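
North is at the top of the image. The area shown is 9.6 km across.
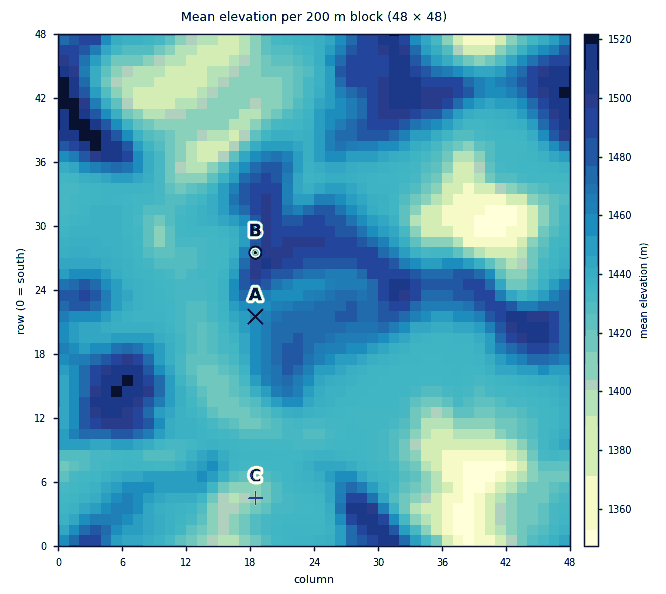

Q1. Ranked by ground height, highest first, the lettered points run B A C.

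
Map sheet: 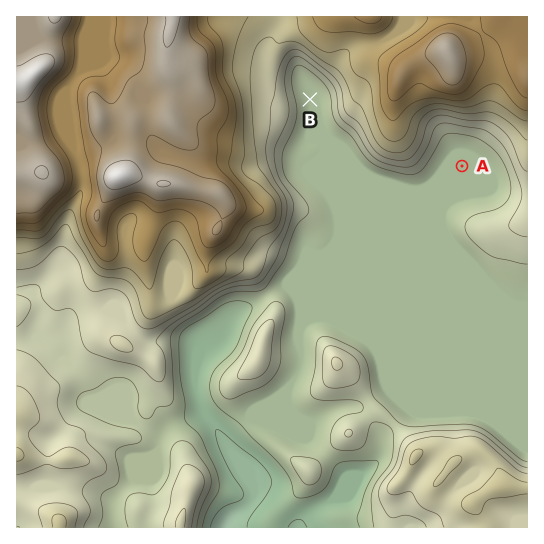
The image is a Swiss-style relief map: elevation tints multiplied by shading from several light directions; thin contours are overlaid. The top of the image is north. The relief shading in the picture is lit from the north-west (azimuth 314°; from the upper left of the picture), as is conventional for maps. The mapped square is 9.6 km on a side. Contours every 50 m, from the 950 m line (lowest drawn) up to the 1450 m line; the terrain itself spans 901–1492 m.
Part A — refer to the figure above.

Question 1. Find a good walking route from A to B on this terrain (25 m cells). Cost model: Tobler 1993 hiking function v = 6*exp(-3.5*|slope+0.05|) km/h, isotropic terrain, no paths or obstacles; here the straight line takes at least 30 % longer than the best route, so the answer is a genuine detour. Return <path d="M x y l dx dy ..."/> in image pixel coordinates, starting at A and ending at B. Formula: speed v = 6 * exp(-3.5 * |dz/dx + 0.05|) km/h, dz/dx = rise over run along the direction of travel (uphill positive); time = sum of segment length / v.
<path d="M462 166l-11 0-29 15-21 0-32-16-40-40-7-14-12-12"/>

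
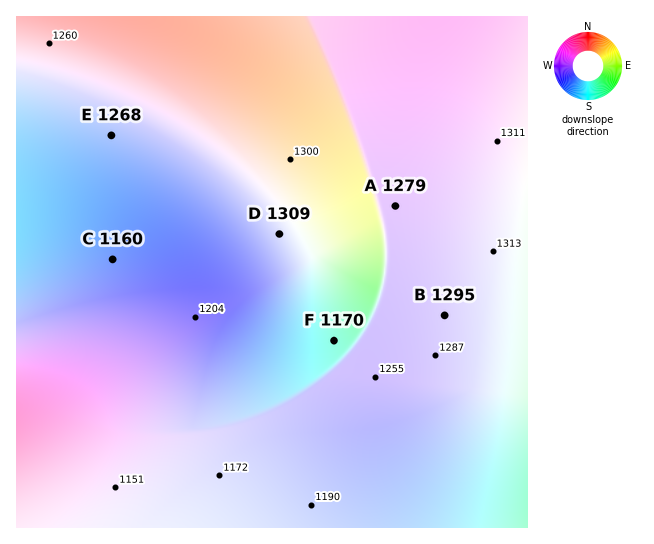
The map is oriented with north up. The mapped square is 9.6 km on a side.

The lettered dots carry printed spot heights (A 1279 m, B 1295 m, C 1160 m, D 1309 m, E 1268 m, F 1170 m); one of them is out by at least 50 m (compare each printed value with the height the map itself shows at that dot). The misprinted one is F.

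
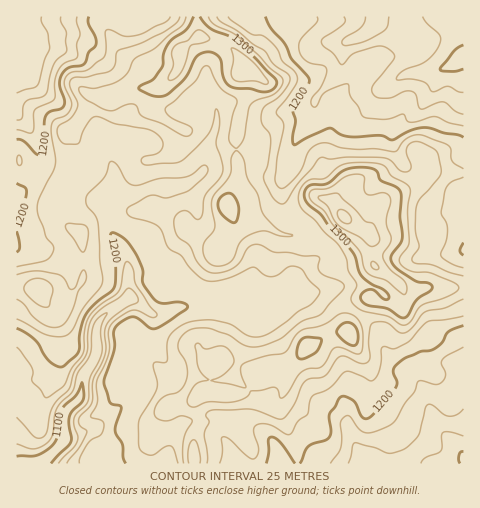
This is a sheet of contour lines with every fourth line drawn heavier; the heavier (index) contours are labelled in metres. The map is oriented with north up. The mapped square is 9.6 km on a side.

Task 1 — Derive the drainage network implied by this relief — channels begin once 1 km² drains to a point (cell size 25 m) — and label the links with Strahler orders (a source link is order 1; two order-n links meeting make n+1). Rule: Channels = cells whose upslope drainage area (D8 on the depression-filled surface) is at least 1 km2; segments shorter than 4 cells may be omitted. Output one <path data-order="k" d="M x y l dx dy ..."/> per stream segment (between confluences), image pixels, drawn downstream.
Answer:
<path data-order="1" d="M361 463l4 0"/><path data-order="1" d="M274 445l3 3 0 4 1 1 1 10"/><path data-order="3" d="M64 441l-22 21-6 1"/><path data-order="1" d="M346 406l1 4 0 14 2 7 7 15 7 8 2 5 0 4"/><path data-order="1" d="M131 399l-7 5-21 20-23 10-13 0 0 5-3 2"/><path data-order="1" d="M402 368l7 2 11 12 5 8 1 10 5 10 4 14 25 25 3 5 0 5"/><path data-order="1" d="M463 354l0 9"/><path data-order="1" d="M158 348l-4-9 0-23-3-3"/><path data-order="1" d="M252 323l0-2 3-3 0-13-3-3"/><path data-order="2" d="M151 313l-14-13-10-1"/><path data-order="2" d="M257 305l-5-3"/><path data-order="2" d="M252 302l-7-4-15 0"/><path data-order="3" d="M127 299l-10 8-7 4-11 10-2 5 0 3-1 1 1 21-2 7-12 18 0 3-1 2 0 10-2 7-13 12-3 4 0 27"/><path data-order="2" d="M230 298l-9 1-1 1-6 0-1 1-13 1-10 4-7 0-22 8-8 0-2-1"/><path data-order="2" d="M287 294l-7 5-4 1-6 4-4 1-9 0"/><path data-order="1" d="M246 293l-2 2-9 0-5 3"/><path data-order="2" d="M129 291l0 7-2 1"/><path data-order="1" d="M326 290l-4 0-1 1-26 0-8 3"/><path data-order="1" d="M129 277l0 14"/><path data-order="1" d="M316 259l-22 22 0 4-2 5-5 4"/><path data-order="1" d="M434 256l11 0 7-3 4 0 7-2 0-1"/><path data-order="1" d="M22 251l-5-3 0-4"/><path data-order="2" d="M109 217l1 12 3 7 5 6 8 17 0 4 1 1 0 26 2 1"/><path data-order="1" d="M444 214l19 0 0 11"/><path data-order="1" d="M103 206l5 4 0 6 1 1"/><path data-order="2" d="M111 199l-2 3 0 15"/><path data-order="1" d="M283 181l7-15 3-20 5-9 14-14 2-5 0-19"/><path data-order="1" d="M399 158l-6-11 0-32-1-2 0-29 6-6"/><path data-order="1" d="M106 137l-2 0-1 2 0 8 5 10 2 2 3 9 0 26-2 5"/><path data-order="1" d="M21 120l-4-7 0-60"/><path data-order="1" d="M304 110l5-4 4-3 1-4"/><path data-order="1" d="M376 101l2-6 11-11 9-6"/><path data-order="2" d="M314 99l25-25 2-6 0-16 1-2 0-3 6-6"/><path data-order="1" d="M209 96l7 12 1 14-1 1-1 8-7 15 0 8-1 1-1 12-5 7-8 7-7 4-8 1-3 2-27 0-10 6-4 0-1 1-18 0-4 4"/><path data-order="2" d="M398 78l9-4 26-1 7-3"/><path data-order="1" d="M435 77l0-2 5-5"/><path data-order="2" d="M440 70l6-3 2 0 12-11 3-1"/><path data-order="1" d="M29 53l-12 0"/><path data-order="1" d="M342 43l6-2"/><path data-order="2" d="M348 41l10-3 9-5 9-9 1-7"/><path data-order="1" d="M140 17l-4 0"/>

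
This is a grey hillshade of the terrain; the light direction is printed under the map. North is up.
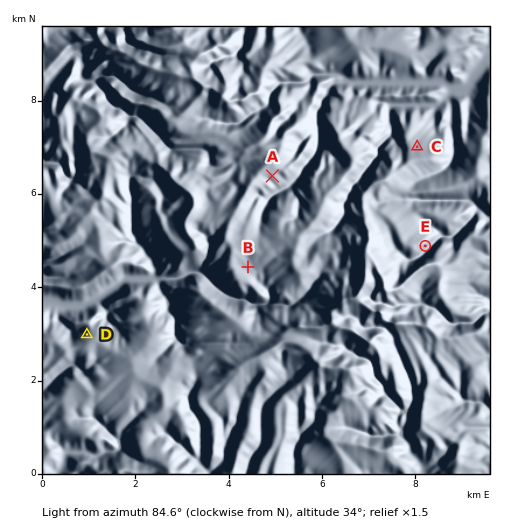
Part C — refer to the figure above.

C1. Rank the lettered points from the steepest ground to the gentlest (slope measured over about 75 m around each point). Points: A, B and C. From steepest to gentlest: A C B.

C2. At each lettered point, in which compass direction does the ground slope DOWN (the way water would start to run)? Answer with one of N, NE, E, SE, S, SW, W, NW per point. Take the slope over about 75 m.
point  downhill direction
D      NW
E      SE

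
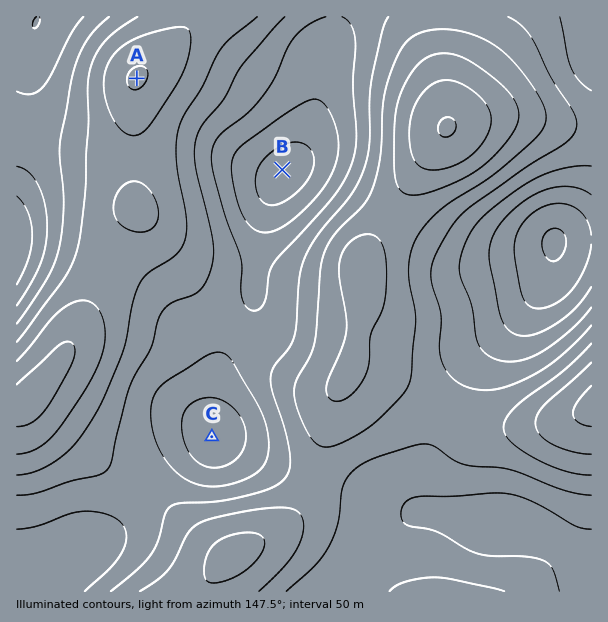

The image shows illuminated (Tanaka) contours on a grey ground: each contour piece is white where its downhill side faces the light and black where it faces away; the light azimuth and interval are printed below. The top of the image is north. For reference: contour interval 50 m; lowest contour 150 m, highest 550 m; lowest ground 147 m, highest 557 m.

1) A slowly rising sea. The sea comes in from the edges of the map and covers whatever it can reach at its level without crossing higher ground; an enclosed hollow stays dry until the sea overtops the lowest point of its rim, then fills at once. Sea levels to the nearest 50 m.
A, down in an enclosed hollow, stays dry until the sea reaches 250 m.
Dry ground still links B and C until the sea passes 400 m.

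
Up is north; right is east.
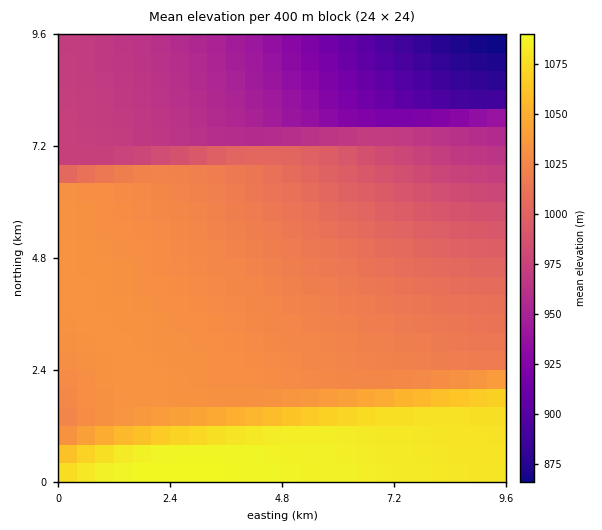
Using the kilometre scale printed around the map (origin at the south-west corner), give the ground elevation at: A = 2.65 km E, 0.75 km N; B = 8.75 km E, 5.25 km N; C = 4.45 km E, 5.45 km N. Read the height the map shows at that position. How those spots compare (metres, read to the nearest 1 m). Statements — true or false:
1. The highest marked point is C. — false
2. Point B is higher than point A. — false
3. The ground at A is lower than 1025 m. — false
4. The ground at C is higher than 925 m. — true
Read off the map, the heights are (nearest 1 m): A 1087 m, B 995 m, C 1018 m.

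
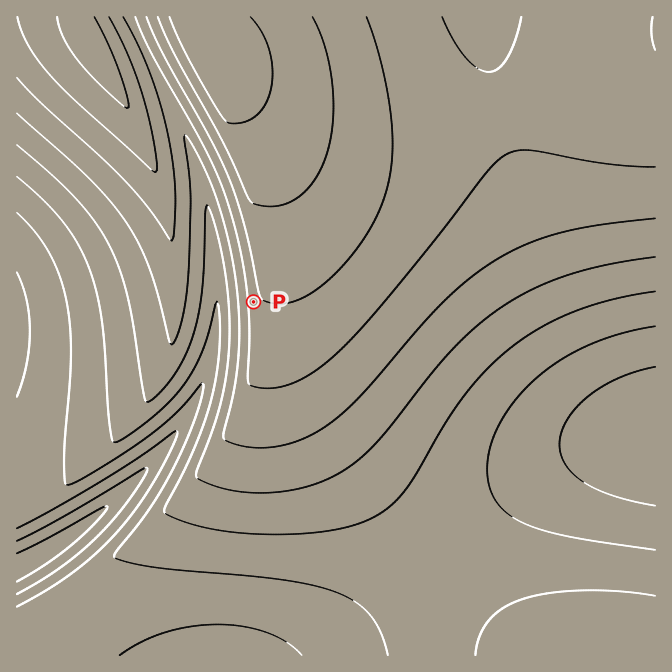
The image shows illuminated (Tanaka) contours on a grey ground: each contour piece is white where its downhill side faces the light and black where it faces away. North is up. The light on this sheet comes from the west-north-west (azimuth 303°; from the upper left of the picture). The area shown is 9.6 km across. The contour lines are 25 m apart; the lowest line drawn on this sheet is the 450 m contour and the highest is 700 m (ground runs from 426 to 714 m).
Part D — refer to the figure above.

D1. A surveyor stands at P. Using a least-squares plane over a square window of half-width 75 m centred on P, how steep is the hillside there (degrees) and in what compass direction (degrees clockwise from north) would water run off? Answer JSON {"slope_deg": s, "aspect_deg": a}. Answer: {"slope_deg": 8, "aspect_deg": 264}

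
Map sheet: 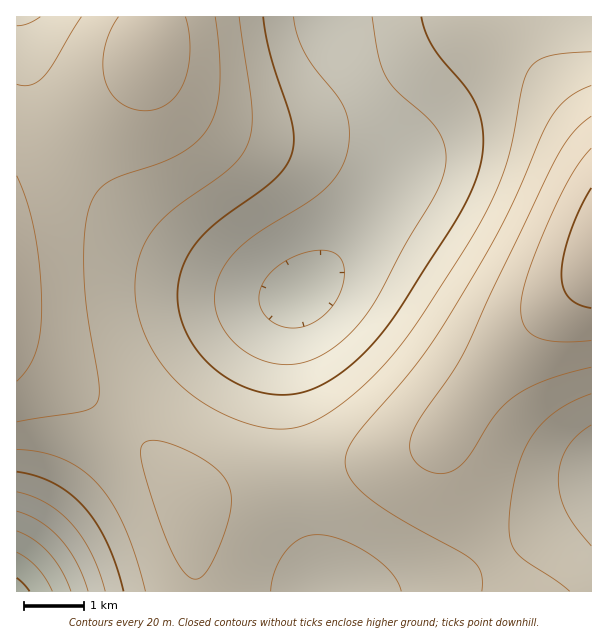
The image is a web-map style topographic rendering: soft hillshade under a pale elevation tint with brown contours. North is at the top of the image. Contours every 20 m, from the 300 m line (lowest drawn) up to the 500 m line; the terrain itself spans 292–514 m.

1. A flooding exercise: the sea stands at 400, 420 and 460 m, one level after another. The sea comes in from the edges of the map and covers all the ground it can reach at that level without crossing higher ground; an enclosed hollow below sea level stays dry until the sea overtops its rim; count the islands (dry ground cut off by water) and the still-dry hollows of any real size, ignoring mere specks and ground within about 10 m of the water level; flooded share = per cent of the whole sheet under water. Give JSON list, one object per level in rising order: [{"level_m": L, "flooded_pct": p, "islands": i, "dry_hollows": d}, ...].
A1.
[{"level_m": 400, "flooded_pct": 25, "islands": 0, "dry_hollows": 0}, {"level_m": 420, "flooded_pct": 40, "islands": 0, "dry_hollows": 0}, {"level_m": 460, "flooded_pct": 89, "islands": 0, "dry_hollows": 0}]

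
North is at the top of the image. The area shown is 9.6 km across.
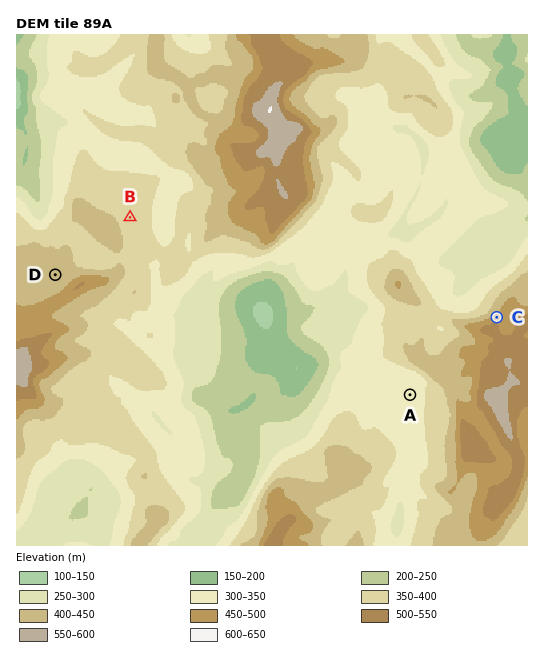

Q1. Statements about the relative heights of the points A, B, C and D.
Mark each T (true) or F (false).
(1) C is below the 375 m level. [F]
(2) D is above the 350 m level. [T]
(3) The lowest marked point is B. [F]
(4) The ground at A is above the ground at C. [F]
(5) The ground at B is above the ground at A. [T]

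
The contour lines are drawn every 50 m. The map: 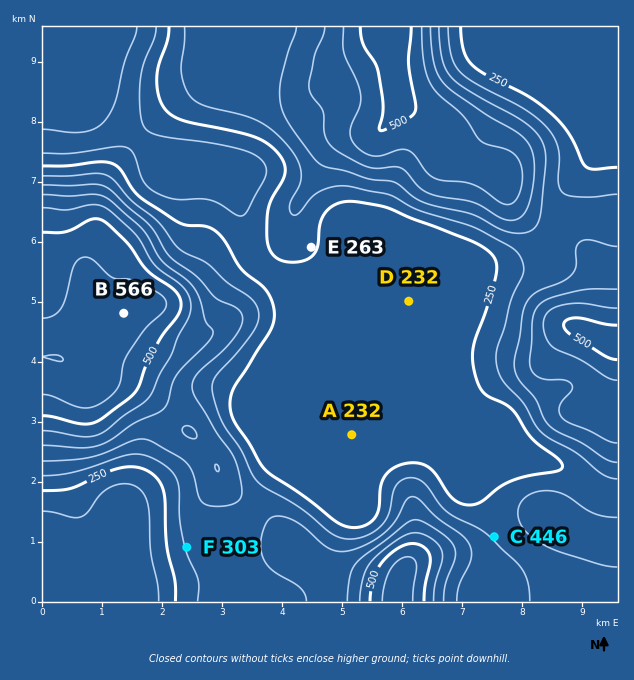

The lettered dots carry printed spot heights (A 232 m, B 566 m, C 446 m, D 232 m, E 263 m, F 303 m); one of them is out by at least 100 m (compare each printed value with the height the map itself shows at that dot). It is C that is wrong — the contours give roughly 296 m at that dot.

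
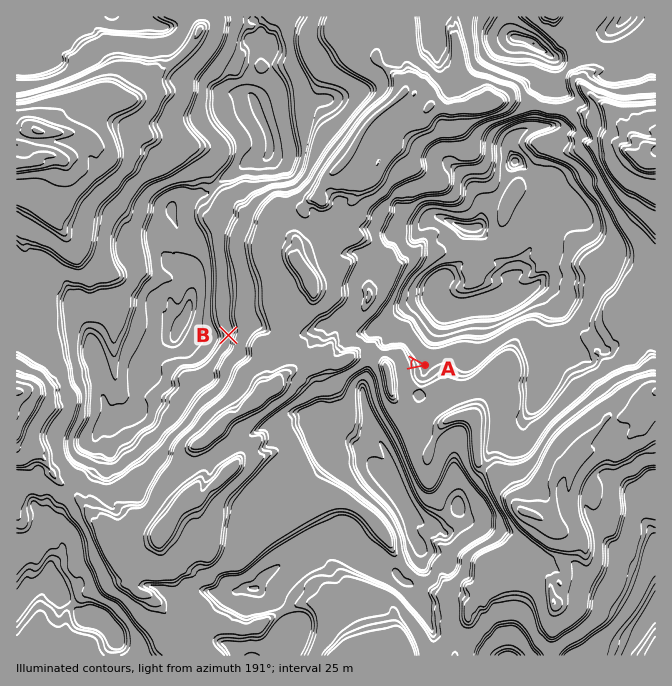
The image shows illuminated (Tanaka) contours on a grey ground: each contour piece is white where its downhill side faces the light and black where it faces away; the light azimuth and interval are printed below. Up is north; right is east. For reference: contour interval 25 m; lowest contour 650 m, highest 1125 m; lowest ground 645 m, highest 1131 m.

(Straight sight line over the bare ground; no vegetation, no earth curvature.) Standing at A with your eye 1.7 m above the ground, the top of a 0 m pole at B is visible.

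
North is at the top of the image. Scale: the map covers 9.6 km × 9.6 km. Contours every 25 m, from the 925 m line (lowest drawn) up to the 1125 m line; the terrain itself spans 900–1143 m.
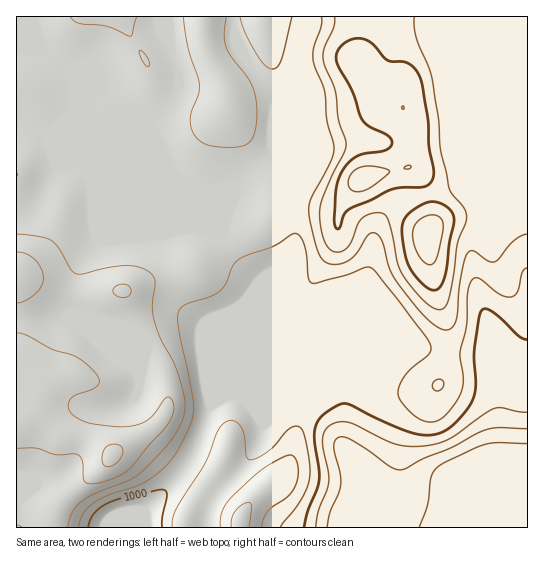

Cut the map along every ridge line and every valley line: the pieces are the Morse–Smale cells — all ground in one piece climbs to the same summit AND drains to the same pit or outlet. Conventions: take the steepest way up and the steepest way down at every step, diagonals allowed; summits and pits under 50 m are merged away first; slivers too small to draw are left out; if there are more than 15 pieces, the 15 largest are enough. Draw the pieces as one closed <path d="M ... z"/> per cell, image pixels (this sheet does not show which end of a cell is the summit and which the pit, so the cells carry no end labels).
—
<path d="M527 16l-511 1 0 32 31 4 21 13 21 45 8 8 8 4 120 118 14 21 20 19 24 57 54 54 4 2 3 13-1 38 12 18 2 18 0 16-8 17 0 14 179-1z"/><path d="M27 49l-11 1 0 477 130 1-1-17 23-22 21-28 24-57 16-9 74 0 23-6 9 1-52-52-24-57-20-19-14-21-120-118-8-4-8-8-21-45-21-13z"/><path d="M331 389l-28 6-74 0-16 9-24 57-21 28-23 22 2 16 200 1 2-14 8-17 0-16-2-18-12-18 0-47-4-6z"/>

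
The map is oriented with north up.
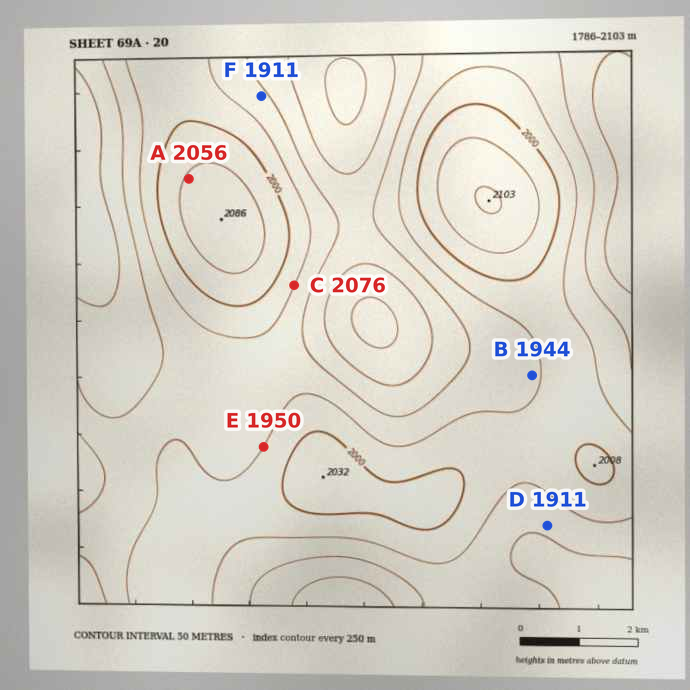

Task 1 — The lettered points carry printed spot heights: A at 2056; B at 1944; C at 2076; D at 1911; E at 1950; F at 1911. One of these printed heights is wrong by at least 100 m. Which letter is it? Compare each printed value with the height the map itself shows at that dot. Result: C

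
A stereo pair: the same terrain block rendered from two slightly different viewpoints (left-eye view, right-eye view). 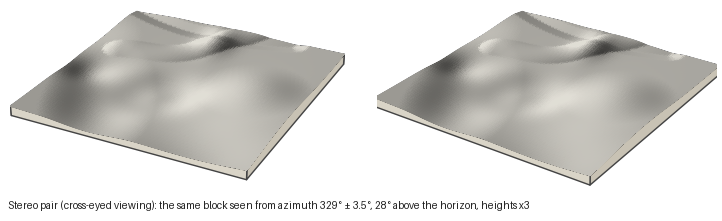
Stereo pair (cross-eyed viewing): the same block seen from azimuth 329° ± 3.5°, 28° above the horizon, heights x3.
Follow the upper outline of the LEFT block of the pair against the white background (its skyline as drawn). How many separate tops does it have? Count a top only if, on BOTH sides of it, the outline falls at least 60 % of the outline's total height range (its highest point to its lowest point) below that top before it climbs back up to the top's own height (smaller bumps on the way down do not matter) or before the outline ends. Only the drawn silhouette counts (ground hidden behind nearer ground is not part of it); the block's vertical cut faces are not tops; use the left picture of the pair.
0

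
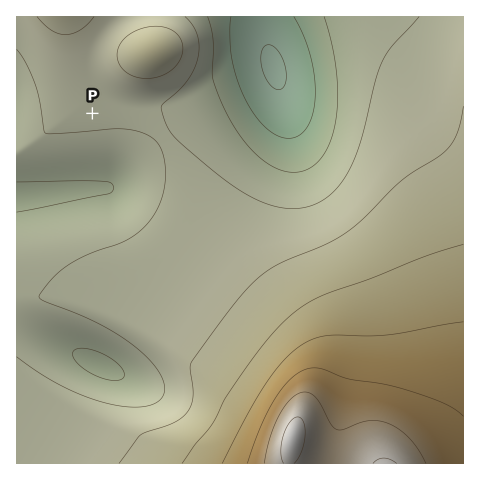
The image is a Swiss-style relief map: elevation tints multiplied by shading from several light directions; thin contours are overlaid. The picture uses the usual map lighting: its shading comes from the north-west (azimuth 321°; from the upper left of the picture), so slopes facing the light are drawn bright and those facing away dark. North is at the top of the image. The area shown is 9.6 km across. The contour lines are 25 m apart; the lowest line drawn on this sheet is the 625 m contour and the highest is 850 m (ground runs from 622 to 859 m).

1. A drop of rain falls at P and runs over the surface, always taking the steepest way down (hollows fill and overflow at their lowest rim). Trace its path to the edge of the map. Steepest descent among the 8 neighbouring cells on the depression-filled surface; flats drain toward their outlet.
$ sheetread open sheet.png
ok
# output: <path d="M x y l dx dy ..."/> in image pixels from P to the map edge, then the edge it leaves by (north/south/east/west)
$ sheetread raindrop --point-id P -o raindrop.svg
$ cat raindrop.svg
<path d="M92 113l0 74-3 2-11 0-1 1-29 3-1 1-8 0-1 1-21 1"/>
exit: west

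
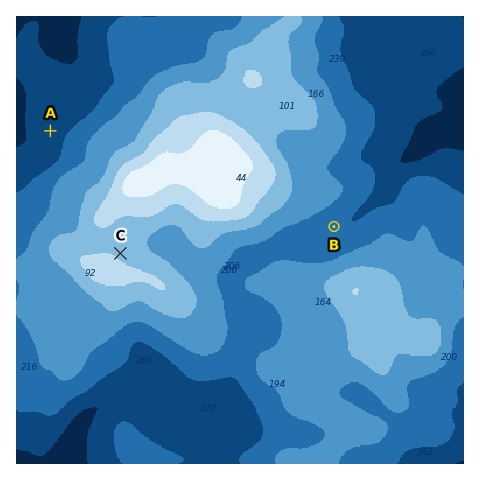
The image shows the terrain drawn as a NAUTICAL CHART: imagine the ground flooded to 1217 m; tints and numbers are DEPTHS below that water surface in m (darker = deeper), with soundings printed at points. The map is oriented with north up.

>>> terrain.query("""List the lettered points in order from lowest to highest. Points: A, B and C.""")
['A', 'B', 'C']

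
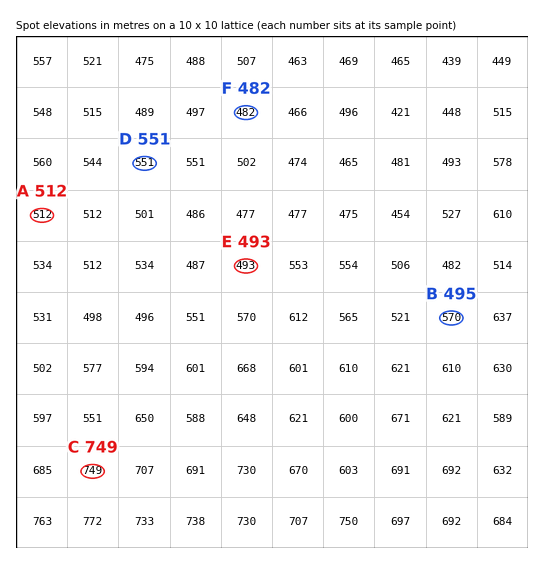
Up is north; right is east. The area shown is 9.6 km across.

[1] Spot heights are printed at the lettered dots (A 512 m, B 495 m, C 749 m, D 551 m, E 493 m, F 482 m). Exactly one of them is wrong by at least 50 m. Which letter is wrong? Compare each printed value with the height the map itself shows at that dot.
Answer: B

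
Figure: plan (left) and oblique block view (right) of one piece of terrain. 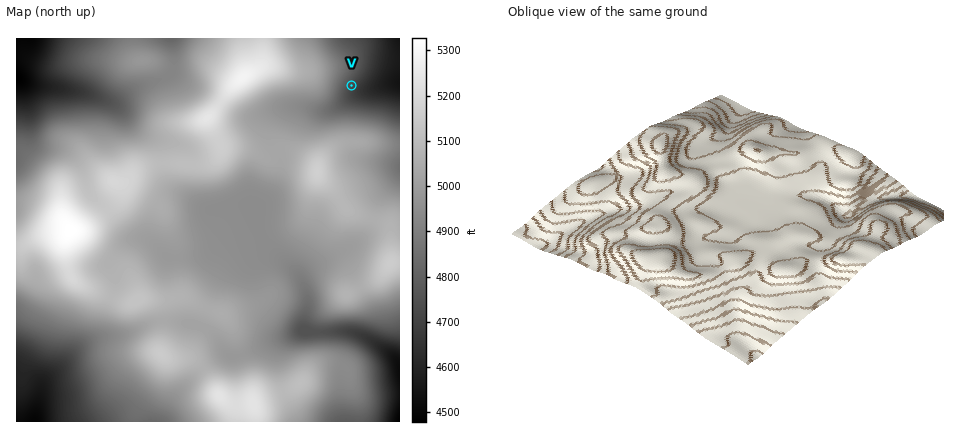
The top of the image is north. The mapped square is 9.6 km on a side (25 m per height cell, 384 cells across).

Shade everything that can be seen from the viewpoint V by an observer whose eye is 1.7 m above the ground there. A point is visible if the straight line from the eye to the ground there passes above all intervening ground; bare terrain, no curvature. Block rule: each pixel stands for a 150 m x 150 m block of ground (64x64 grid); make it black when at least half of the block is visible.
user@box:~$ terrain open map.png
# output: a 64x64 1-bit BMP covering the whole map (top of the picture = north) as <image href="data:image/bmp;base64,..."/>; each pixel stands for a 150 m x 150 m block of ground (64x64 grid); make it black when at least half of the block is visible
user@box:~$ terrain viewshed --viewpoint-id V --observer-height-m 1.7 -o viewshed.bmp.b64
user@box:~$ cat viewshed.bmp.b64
<image width="64" height="64" href="data:image/bmp;base64,Qk0+AgAAAAAAAD4AAAAoAAAAQAAAAEAAAAABAAEAAAAAAAACAAATCwAAEwsAAAIAAAAAAAAA////AAAAAAAAAAAAAAAAAAAAAAAAAAAAAAAAAAAAAAAAAAAAAAAAAAAAAAAAAAAAAAAAAAAAAAAAAAAAAAAAAAAAAAAAAAAAAAAAAAAAAAAAAAAAAAAAAAAAAAAAAAAAAAAAAAAAAAAAAAAAAAAAAAAAAAAAAAAAAAAAAAAAAAAAAAAAAAAAAAAAAAAAAAAAAAAAAAAAAAAAAAAAAAAAAAAAAAAAAAAAAAAAAAAAAAAAAAAAAAAAAAAAAAAAAAAAAAAAAAAAAAAAAAAAAAAAAAAAAAAAAAAAAAAAAAAAAAAAAAAAAAAAAAAAAAAAAAAAAAAAAAAAAAAAAAAAAAAAAAAAAAAAAAAAAAAAAAAAAAAAAAAAAAAAAAAAAAAAAAAAAAAAAAAAAAAAAAAAAAAAAAAAAAAAAAAAAAAAAAAAAAAAAAAAAAAAAAAAAAAAAAAAAAAAAAAAAAAAAAAAAAAAAAAAAAAAAAAAAAAAAAAAAAAAAAAAAAAgAAAAAAAAACAAAAAAAAAAeAAAAAAAAAB//wAAAAAAAH//AAAAAAAAH/8AAAAAAAAP/wAAAAAAAAf/AAAAAAAAB/8AAAAAAAAP/wAAAAAAAA//AAAAAAAAD/8AAAAAAAAH/wAAAAAAAAAPAAAAAAAAAAcAAAAAAAAAAQAAAAAAAAAAAAAAAAAAAAAAAAAAAAAAAA=="/>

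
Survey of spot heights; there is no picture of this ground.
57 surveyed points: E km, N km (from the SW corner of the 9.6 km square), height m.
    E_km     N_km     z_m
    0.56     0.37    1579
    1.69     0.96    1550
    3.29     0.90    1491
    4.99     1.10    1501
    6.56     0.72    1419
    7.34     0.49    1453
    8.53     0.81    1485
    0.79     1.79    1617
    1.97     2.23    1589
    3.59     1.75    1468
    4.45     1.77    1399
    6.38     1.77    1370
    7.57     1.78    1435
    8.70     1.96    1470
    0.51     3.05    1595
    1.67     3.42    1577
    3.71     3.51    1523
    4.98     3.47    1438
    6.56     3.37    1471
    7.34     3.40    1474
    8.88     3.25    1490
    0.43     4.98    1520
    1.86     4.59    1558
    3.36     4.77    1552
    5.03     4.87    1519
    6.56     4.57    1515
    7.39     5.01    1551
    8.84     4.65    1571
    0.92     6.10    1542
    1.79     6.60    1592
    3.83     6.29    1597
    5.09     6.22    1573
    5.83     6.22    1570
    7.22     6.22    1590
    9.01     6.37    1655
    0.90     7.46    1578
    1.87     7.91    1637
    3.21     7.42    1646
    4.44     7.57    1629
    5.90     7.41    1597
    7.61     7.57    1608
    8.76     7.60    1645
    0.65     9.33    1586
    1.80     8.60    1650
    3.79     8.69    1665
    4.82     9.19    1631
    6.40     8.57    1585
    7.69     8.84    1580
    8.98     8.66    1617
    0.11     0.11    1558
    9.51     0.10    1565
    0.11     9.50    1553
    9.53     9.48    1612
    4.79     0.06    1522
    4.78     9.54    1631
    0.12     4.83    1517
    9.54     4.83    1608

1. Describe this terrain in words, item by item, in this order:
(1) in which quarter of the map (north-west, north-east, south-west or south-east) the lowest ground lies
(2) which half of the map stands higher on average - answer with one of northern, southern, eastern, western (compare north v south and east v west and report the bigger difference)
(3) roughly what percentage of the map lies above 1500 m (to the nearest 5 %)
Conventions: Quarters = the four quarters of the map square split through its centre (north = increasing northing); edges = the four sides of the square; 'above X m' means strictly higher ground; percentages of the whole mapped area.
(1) The lowest point lies in the south-east quarter of the map.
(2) Taken as a whole, the northern half is higher than the southern.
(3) Ground above 1500 m makes up about 80 % of the sheet.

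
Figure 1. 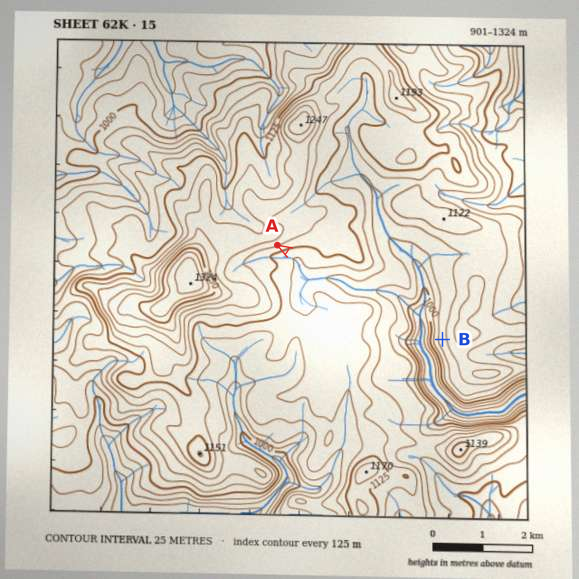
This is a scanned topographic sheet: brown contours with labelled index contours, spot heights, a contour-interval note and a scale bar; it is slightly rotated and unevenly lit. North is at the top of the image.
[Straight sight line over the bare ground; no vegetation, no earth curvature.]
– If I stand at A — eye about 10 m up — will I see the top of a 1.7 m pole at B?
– Yes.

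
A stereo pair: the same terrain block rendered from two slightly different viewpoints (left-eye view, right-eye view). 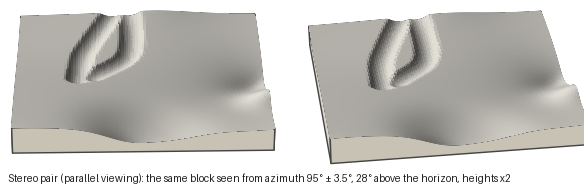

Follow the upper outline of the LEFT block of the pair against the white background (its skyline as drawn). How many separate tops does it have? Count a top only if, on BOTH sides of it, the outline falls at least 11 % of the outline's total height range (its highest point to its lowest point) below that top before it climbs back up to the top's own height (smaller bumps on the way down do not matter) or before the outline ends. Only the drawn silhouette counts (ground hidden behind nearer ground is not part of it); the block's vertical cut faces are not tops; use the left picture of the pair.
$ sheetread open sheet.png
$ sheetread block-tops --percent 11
1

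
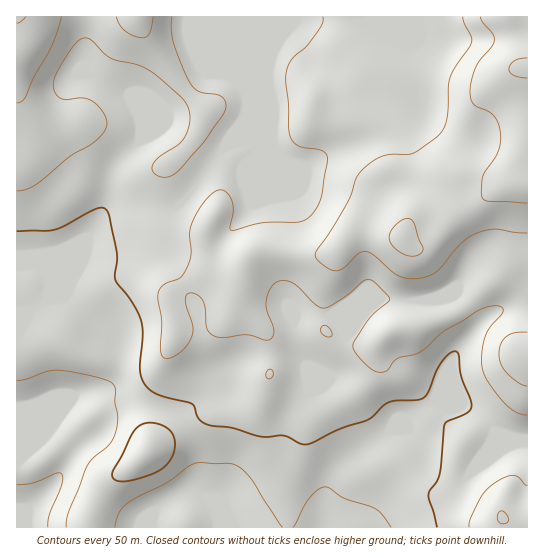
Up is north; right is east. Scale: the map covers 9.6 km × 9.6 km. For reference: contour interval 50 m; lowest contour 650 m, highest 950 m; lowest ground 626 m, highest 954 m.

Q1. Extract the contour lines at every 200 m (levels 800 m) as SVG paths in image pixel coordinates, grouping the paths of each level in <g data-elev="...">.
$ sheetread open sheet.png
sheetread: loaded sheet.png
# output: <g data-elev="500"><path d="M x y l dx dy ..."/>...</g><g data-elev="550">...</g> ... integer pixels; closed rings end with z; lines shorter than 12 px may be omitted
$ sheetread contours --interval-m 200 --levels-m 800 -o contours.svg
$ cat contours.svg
<g data-elev="800"><path d="M527 486l-9-9-5-2-8 2-12 7-8 7-5 8-10 20-1 8"/><path d="M267 378l3 1 3-2 0-4-2-4-4 2-1 4z"/><path d="M327 337l4-1 1-3-3-6-6-2-2 3 0 3z"/><path d="M17 191l10-2 11-6 32-27 24-14 7-7 5-6 1-6-2-6-4-8-7-7-11-4-21 1-5-4-3-6 0-11 8-15 13-19 10-6 6 2 14 14 6 4 26 7 13 6 34 30 4 6 2 10-1 8-3 10-7 9-22 15-4 6-1 4 2 4 3 2 9 2 8-3 8-7 24-28 17-25 3-9-2-6-3-3-22-4-5-4-4-5-16-40-3-12 1-14"/><path d="M323 17l-1 6-5 10-11 14-11 8-5 7-3 8-1 8 3 27 0 24 2 10 8 7 23 5 5 6-5 36-3 10-8 12-9 6-40 2-29 8-2-1-1-3 3-21-4-11-4-4-4-1-6 1-5 4-11 15-8 16-1 9 1 19-5 16-7 8-16 7-5 8 0 6 4 22-2 26 2 9 5 3 10-4 8-8 6-9 2-12-8-25 1-5 3-3 8 1 6 7 2 8 2 18 6 8 10 3 24-3 20 5 5-2 2-7-7-21-1-11 4-10 7-7 8-2 8 3 22 21 8 4 6-1 13-8 20-17 7-3 8 5 13 15-20 19-17 25 0 4 2 6 14 14 8 5 9-1 10-12 25-7 22-21 34-20 12-4 10-1 4 3 0 4-14 16-5 12-2 16 1 13 6 13 16 20 12 9 10 3"/></g>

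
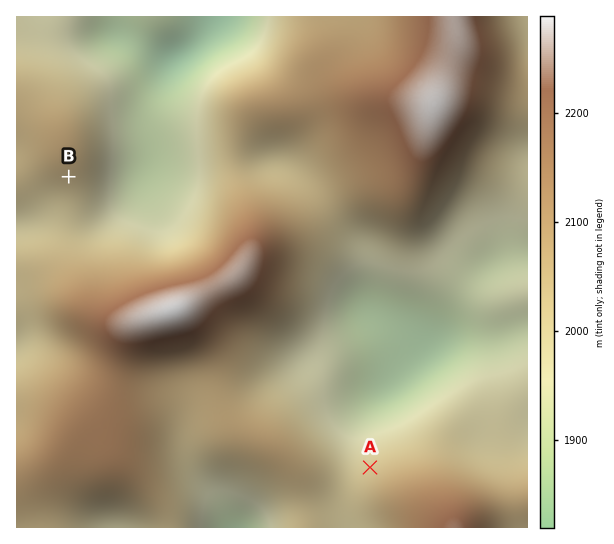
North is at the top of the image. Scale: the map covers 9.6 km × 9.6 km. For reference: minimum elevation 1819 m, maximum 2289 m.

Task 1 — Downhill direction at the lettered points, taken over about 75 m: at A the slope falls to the NW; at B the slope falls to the S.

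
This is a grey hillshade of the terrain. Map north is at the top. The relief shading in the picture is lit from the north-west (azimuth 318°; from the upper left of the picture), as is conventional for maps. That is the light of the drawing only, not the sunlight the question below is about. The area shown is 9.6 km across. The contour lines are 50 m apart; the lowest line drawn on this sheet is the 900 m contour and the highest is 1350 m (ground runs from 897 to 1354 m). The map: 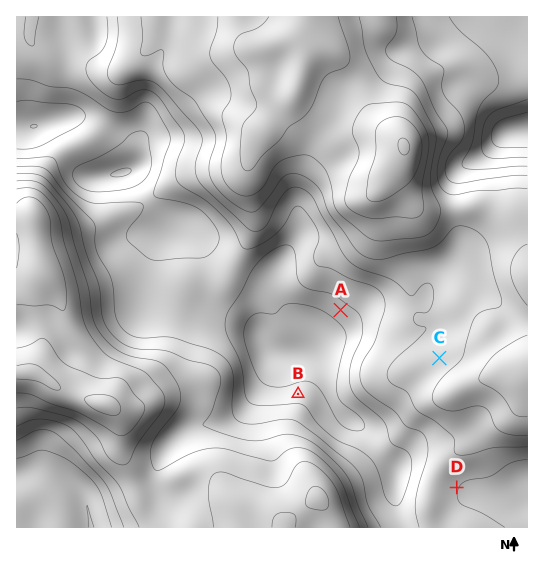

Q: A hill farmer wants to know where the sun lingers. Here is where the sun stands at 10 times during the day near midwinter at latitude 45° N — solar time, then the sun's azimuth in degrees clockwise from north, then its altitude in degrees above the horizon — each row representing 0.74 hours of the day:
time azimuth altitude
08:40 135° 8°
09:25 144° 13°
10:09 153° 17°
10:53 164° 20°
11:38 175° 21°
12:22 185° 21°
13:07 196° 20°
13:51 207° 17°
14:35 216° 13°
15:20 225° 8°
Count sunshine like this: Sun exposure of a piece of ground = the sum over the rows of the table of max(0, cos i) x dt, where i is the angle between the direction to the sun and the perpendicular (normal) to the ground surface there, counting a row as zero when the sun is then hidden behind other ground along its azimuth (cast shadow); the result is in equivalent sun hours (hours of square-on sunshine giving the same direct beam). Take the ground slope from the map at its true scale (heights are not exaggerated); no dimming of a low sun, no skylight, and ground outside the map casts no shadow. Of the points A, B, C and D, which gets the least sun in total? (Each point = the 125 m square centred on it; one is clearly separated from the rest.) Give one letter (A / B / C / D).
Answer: B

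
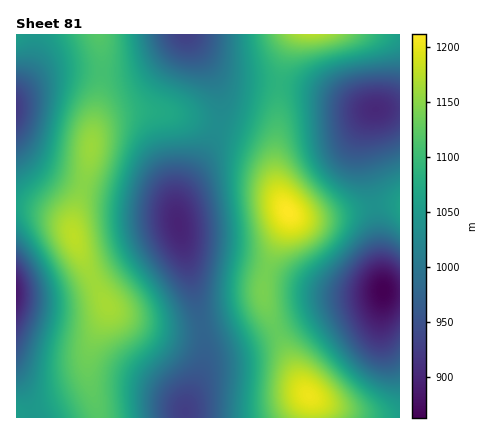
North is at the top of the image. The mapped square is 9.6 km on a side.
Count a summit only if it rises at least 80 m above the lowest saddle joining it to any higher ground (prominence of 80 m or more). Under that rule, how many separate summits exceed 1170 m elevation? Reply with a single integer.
2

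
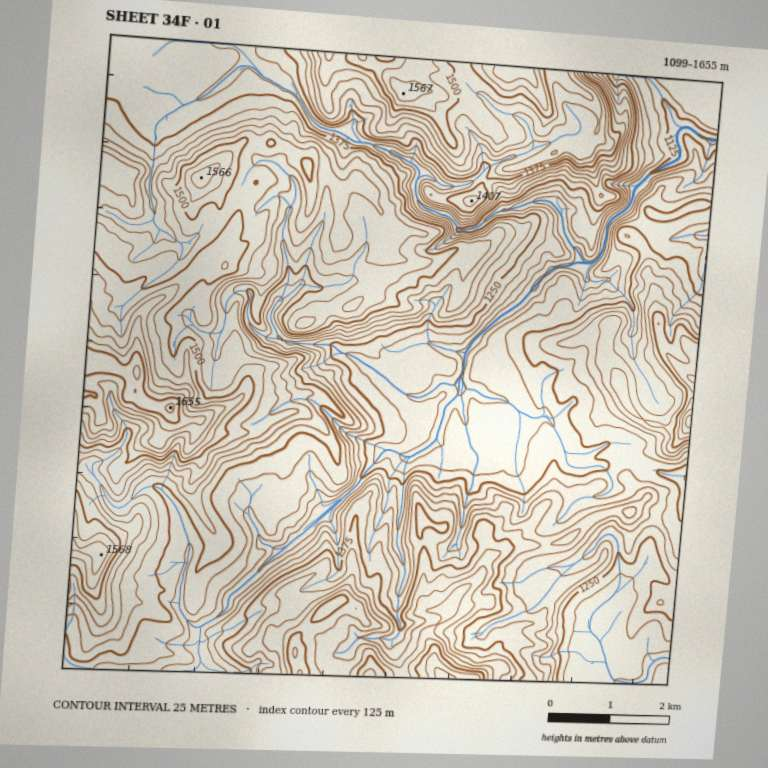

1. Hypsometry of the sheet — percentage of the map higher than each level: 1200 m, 94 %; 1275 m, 74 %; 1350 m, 55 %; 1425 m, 30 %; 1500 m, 10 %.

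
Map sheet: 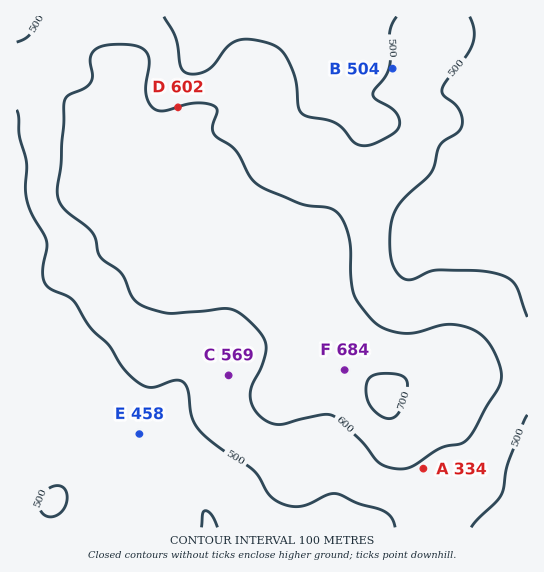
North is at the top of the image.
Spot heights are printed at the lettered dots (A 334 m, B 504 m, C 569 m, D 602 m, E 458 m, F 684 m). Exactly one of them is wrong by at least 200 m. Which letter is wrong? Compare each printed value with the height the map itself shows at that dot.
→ A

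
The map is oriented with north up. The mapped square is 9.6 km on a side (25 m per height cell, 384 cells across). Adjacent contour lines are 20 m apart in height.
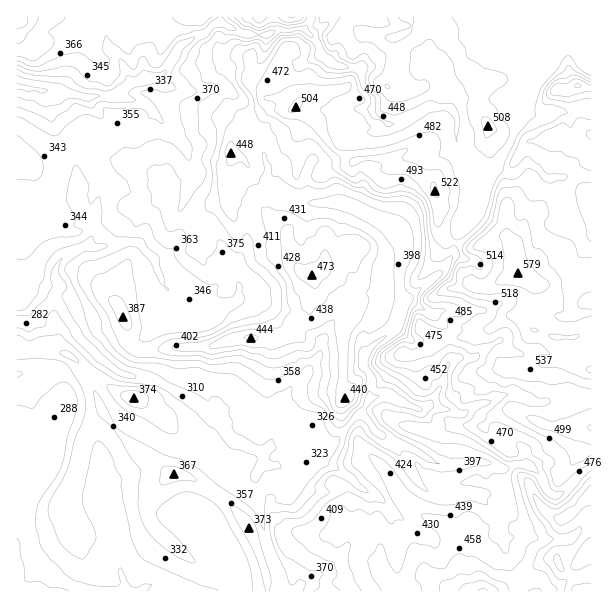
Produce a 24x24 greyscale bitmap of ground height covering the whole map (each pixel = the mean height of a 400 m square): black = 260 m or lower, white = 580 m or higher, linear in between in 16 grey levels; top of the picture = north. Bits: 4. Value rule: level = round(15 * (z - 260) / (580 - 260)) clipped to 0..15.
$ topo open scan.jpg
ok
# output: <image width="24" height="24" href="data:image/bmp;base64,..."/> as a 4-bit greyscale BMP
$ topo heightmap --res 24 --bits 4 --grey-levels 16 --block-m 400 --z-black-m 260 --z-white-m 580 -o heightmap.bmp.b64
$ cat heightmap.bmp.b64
<image width="24" height="24" href="data:image/bmp;base64,Qk2WAQAAAAAAAHYAAAAoAAAAGAAAABgAAAABAAQAAAAAACABAAATCwAAEwsAABAAAAAAAAAAAAAAABEREQAiIiIAMzMzAERERABVVVUAZmZmAHd3dwCIiIgAmZmZAKqqqgC7u7sAzMzMAN3d3QDu7u4A////ABEiIiMzRVeJmruqvBIzI0Q0RneImZmazBMzNEM1VniIiJmJvBMyNENERGd3iIiKvBIyNFRDM0Znd3iKqxEzNEMzMzV3ZneZuxEzQ0MzMzRleIqrzCEkREMzM0ZWZ5q8zCIkQzM0RFhmiKu8zCMyNERVZldpqavN3jMjVWZ4iHdnq7zN7iIkZERGaIh2irze3TI1VERVaJiHes3e3TI0VEVVeamHeb3u3EMzRFZmiZmHer3tzEREVWZ3iId3e6vtzEREVmZ4d3eJnKrczEREVmWIiIq7u6q7vERFVVV4iZqruqu8zUNEREV4mqqZmqurzCIjNEVoq7qaqquqzCM0M0VoqqmbqquqvGVVREV4iYmrqqqqqmZVVVVWeIqru6qqqg=="/>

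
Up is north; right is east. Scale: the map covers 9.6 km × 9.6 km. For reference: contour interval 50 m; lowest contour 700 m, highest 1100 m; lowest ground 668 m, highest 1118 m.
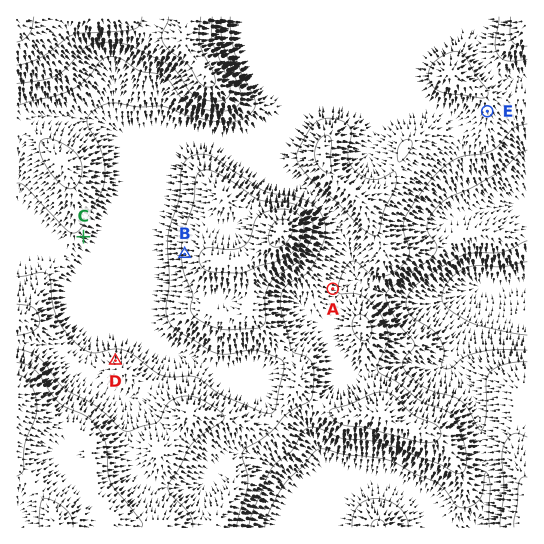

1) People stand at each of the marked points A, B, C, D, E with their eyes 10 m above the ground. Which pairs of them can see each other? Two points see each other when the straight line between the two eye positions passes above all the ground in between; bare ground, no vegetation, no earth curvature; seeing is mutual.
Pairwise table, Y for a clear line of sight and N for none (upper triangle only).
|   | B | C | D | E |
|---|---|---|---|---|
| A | N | N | N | N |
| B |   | Y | Y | N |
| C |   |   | Y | N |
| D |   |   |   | N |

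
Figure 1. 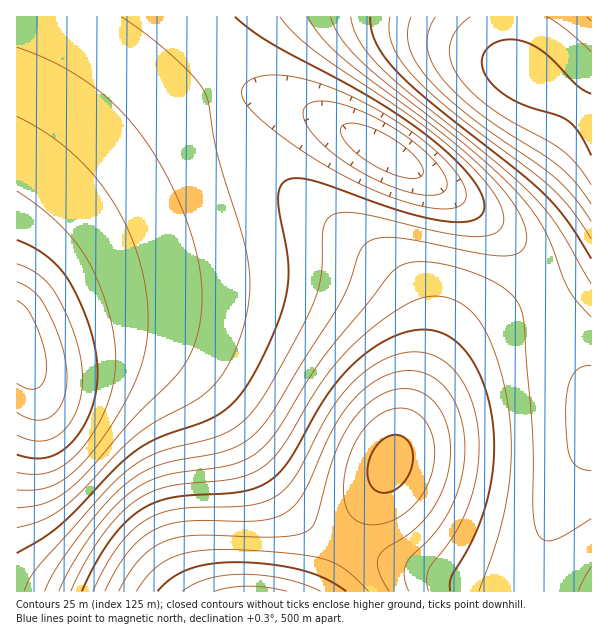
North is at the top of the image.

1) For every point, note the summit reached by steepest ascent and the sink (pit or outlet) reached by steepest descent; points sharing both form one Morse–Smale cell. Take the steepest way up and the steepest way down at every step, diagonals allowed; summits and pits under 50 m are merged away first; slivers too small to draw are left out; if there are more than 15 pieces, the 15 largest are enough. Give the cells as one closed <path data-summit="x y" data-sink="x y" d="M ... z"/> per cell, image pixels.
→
<path data-summit="251 591" data-sink="17 336" d="M224 94l-27 8-21 10-56 39-68 61-15 19-12 23-9 27 0 310 575 1 1-203-30-56-14-33-2-2-42 16-21 11-16 12-23 26-12 18-33 61 15-52 6-36-2-39-9-22-7-11-27-26-75-57-42-41-18-24-11-21z"/><path data-summit="521 74" data-sink="384 152" d="M507 16l-255 0-12 13-12 22-5 18 0 21 2 4 38 0 43 15 60 31 81 50 41 28 28 27 16 22 16 31 44-25 0-156-28-19-39-20-11-10-4-12z"/><path data-summit="251 591" data-sink="384 152" d="M254 92l-24 0-6 3 5 18 11 21 10 15 50 50 75 57 27 26 12 20 6 22 0 30-6 36-14 45 1 4 23-46 33-46 26-22 21-11 41-14 2-3-1-4-14-26-16-22-19-19-32-24-58-38-68-38-51-24z"/><path data-summit="521 74" data-sink="17 336" d="M251 16l-235 1 1 263 8-26 12-23 15-19 16-16 52-45 48-35 29-14 27-9-1-24 5-18 8-18z"/><path data-summit="521 74" data-sink="17 336" d="M591 16l-83 1 0 27 6 24 11 10 39 20 27 18z"/><path data-summit="521 74" data-sink="17 336" d="M591 274l-44 25 15 34 29 55z"/>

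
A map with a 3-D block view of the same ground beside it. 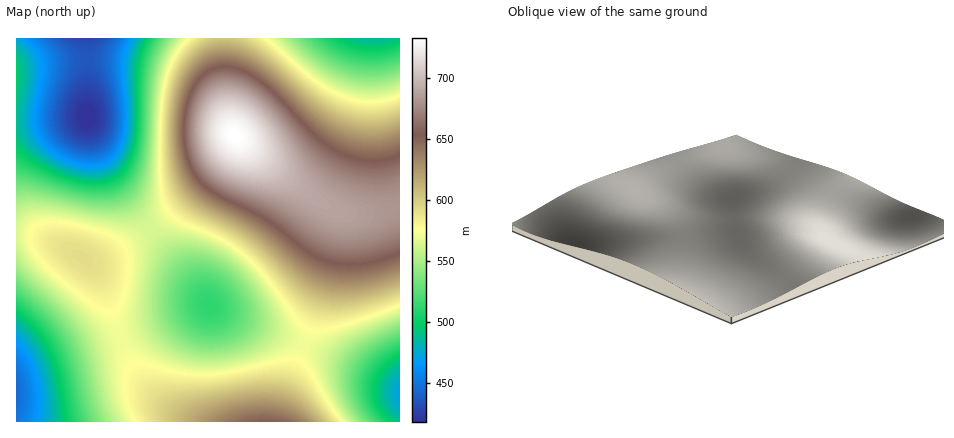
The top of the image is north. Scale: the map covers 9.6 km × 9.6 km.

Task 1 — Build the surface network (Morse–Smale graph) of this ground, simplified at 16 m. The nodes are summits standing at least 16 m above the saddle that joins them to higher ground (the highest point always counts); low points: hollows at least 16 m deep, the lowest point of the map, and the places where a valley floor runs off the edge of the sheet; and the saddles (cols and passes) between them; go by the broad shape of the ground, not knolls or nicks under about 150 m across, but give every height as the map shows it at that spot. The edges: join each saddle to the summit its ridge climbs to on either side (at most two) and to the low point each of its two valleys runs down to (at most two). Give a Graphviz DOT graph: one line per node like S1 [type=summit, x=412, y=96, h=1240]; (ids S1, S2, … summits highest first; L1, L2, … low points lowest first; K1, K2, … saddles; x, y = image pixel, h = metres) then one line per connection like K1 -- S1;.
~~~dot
graph terrain {
  S1 [type=summit, x=236, y=136, h=733];
  S2 [type=summit, x=266, y=422, h=653];
  S3 [type=summit, x=82, y=258, h=592];
  L1 [type=low, x=88, y=116, h=418];
  L2 [type=low, x=16, y=394, h=444];
  L3 [type=low, x=400, y=394, h=472];
  L4 [type=low, x=374, y=38, h=485];
  L5 [type=low, x=208, y=306, h=511];
  K1 [type=saddle, x=224, y=38, h=604];
  K2 [type=saddle, x=304, y=344, h=571];
  K3 [type=saddle, x=120, y=338, h=571];
  K4 [type=saddle, x=150, y=228, h=564];
  K1 -- S1;
  K1 -- L1;
  K1 -- L4;
  K2 -- S1;
  K2 -- S2;
  K2 -- L3;
  K2 -- L5;
  K3 -- S2;
  K3 -- S3;
  K3 -- L2;
  K3 -- L5;
  K4 -- S1;
  K4 -- S3;
  K4 -- L1;
  K4 -- L5;
}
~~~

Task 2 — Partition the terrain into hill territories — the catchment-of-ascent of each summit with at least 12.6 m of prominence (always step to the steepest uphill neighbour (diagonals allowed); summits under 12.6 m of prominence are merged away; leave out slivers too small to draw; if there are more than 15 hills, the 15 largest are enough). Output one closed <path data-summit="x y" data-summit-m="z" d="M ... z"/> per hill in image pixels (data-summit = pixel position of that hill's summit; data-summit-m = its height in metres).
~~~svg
<path data-summit="236 136" data-summit-m="733" d="M400 38l-384 0 0 84 70-5 14 33 16 30 38 54 58 75 108 42 80 36z"/><path data-summit="266 422" data-summit-m="653" d="M208 305l-192 70 0 47 384 0 0-35-80-36-98-37z"/><path data-summit="82 258" data-summit-m="592" d="M86 117l-70 5 0 253 192-69-7-14-47-58-38-54-16-30z"/>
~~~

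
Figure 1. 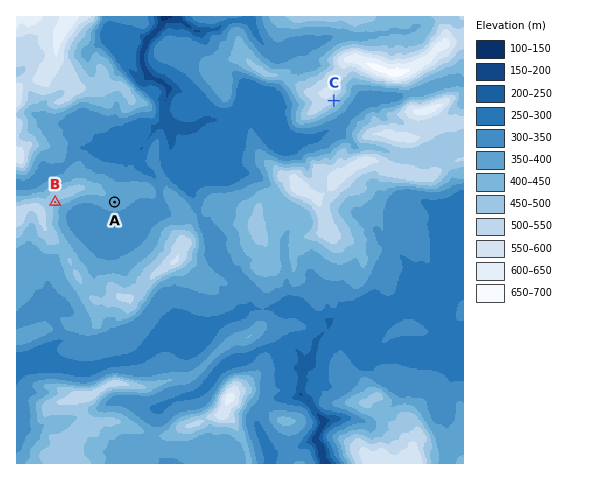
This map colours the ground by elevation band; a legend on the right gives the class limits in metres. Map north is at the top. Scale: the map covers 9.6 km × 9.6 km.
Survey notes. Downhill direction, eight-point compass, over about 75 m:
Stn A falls S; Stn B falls SE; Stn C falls SE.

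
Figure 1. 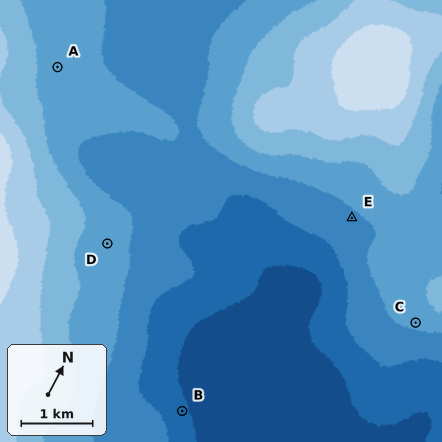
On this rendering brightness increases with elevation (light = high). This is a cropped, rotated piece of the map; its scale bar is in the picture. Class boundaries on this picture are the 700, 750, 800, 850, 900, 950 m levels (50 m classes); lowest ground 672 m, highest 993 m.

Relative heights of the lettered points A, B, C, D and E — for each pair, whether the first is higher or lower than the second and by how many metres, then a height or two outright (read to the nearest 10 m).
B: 120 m lower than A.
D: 110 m higher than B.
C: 100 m higher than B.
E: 80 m higher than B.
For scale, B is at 710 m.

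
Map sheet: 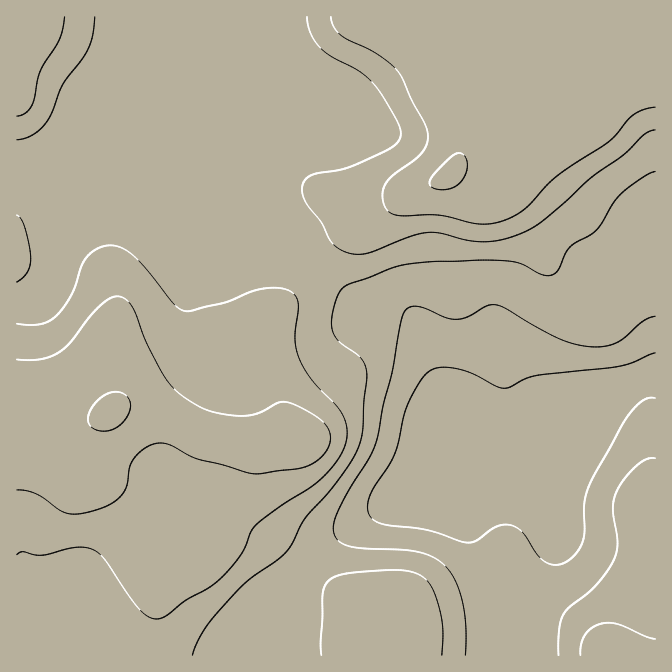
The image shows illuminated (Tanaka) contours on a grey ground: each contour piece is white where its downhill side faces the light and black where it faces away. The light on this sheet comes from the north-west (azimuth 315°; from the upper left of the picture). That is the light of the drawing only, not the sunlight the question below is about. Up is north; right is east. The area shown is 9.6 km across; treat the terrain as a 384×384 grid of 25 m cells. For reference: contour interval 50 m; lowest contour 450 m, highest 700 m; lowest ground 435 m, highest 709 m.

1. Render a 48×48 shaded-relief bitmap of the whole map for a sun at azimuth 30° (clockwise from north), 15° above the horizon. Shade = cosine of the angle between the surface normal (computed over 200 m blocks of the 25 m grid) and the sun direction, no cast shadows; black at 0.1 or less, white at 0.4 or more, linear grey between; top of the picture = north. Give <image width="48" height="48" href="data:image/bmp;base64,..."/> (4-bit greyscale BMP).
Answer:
<image width="48" height="48" href="data:image/bmp;base64,Qk32BAAAAAAAAHYAAAAoAAAAMAAAADAAAAABAAQAAAAAAIAEAAATCwAAEwsAABAAAAAAAAAAAAAAABEREQAiIiIAMzMzAERERABVVVUAZmZmAHd3dwCIiIgAmZmZAKqqqgC7u7sAzMzMAN3d3QDu7u4A////AIiIiIiHZ4iZiIh2Z3d3eJq7qYh1RXiru3eIiIh1VniIiIh2Z3d3eJq7qYdlVom8zHeIiIdUVnd4iIh2Znd3iavMuYdmaJvMzHeIiHVEVmZnd4h2Znd4ibzMqXZniau8u3eIh2RFd2ZWZndmZ4iZmrzcqHd5mqqqqXd3dlRGh2VWZlVWeaq7vN7cqHiaqpmZmHd3ZURXh1VnZlVnms3d3v/sqImrqZiIiHd2VUV4hlaIh2Z4q93u///sqZqqqYh3d3dlVVaIhnmqmIeJq83u7u7bqZqqmHZmd2ZERFaId4qqiHeImrzd3cypmaqpiGVWd0QzRFZ3eJqYdmZneJq7qpmIiaqYh2VWdyI0VWZ3iIh2ZVVVZ4mZiIiIiIiIh2ZniCNGd4iIiHd2ZmVUVniIiIiIiIiIiHd4mUVoiZmZh2ZmZmVURWd4iIiIiIiIiIiImXeIiHiIdlVlVmVUVneIiIiIiIiIiIiJmZiIdmZmVVZmZmZmeJmZmYiIiIiIiIiImZmIZVZmZneImZiJrMuqqYiIiIiIiIiImYiIdmd3eImqu6qr3uy7qYiIh3iIiIiImYiIiIiImqq7upq97+y6qIiIh3iIiIiImYiIiJmau7uqmIm97cuqmIiHdniIiIiImZmIiJmrzLuph4nN3LqqmId2Znd2Zmd3iaqZiIm8zLqYh4rNy6q6qHZlZnZlRERFZ8u5iIm8y6mId4rMu7u7qHZVZmZUQyI0Vsy6mIq7u6mIiJq7q7u6mHVVZmVUQyNFVbupmZq7u5mIiZqqqqqqmGVVZlVUREVmZpmZmZq7u6mZmaqqmZmZl2VWZlVEVWd3doiIiZq8y6mqqquqqYiIdlVWdlVFVniId4iIiJrMy6qqqqu7qXZmZUVmZlRFZ4mYiIiIiJvMupmZmqqql1REREVmVERWeImIiImYiJvMuZiImZmYdUMzRFVEMjRXiIiIiJmZmau7mIiIiIiHZUREREMhASNWeHeIiJmZmaqpiIiIiIh2ZVZUMyEAABNGd3eId5mZmZmYiIiIiIh2ZmdlMhAAIzNFZniId6mZiIiIiIiIiIdmZndlQyEjVmVWZniId6qYiIiIiIiIiIdmd4d2ZURGd3d2Znd3eJmYiIiIiIiIiId4mZmIiHd3iIh3ZmZmd4iIiIiIiIiIiIiJqqqqqpmJmYiHZVVVZ3eIiIiIiIiIiIiJqqqrupiZqZiHZlRFZlZ4iIiIiIiIiIiImZmZl2aJqpiHd2ZWZkV4iIiIiIiIiIiIiIiHZDR5qYiIiId3ZVeIiIiIiIiIiIiIiIh1MiR5qYiImZmHU4mZiIiIiIiIiIiIiIhjIkaaqYiImZiGVKqYiIiIiIiIiIiIiHZCJGiqmIiIiIh2ZqmHeIiIh4iIiIiIhlMiNXmZiIiIiIdnd5iHeIiId3iIiIiHYyESRniIiIiIiHZniJiIiIiHd4iIiIiGMhE0VniIiIiIiHZ4mYiImZiIiIiIiIh1MiRWZ3iIiIiIh3Z4mIiJqpmIiIiIiIh1MjVmZ4iIiIiIh3eImA=="/>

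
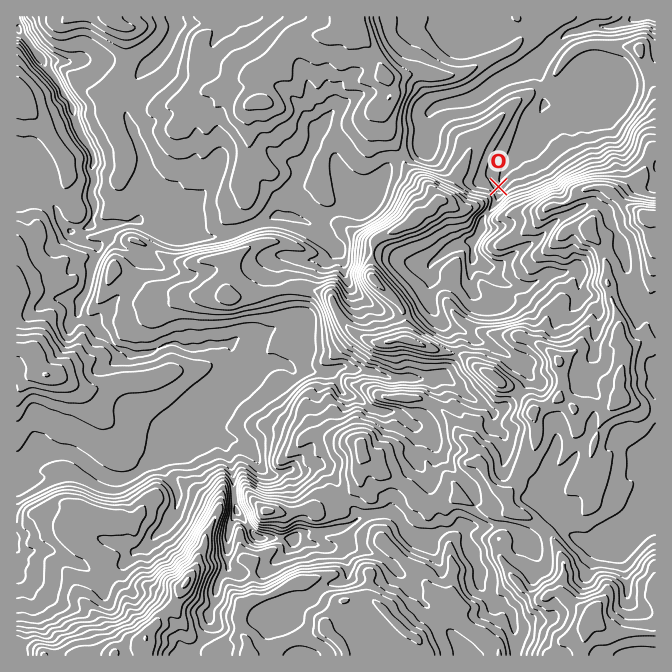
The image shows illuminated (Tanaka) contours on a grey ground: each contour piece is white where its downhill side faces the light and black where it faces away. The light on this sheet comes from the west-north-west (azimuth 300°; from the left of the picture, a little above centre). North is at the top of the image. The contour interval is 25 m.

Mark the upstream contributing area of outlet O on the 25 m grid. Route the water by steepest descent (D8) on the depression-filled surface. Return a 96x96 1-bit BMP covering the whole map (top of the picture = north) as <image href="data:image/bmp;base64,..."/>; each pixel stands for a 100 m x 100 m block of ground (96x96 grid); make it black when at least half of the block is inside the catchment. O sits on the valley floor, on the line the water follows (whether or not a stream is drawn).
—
<image width="96" height="96" href="data:image/bmp;base64,Qk2+BAAAAAAAAD4AAAAoAAAAYAAAAGAAAAABAAEAAAAAAIAEAAATCwAAEwsAAAIAAAAAAAAA////AAAAAAAAAAAAAAAAAAAAAAAAAAAAAAAAAAAAAAAAAAAAAAAAAAAAAAAAAAAAAAAAAAAAAAAAAAAAAAAAAAAAAAAAAAAAAAAAAAAAAAAAAAAAAAAAAAAAAAAAAAAAAAAAAAAAAAAAAAAAAAAAAAAAAAAAAAAAAAAAAAAAAAAAAAAAAAAAAAAAAAAAAAAAAAAAAAAAAAAAAAAAAAAAAAAAAAAAAAAAAAAAAAAAAAAAAAAAAAAAAAAAAAAAAAAAAAAAAAAAAAAAAAAAAAAAAAAAAAAAAAAAAAAAAAAAAAAAAAAAAAAAAAAAAAAAAAAAAAAAAAAAAAAAAAAAAAAAAAAAAAAAAAAAAAAAAAAAAAAAAAAAAAAAAAAAAAAAAAAAAAAAAAAAAAAAAAAAAAAAAAAAAAAAAAAAAAAAAAAAAAAAAAAAAAAAAAAAAAAAAAAAAAAAAAAAAAAAAAAAAAAAAAAAAAAAAAAAAAAAAAAAAAAAAAAAAAAAAAAAAAAAAAAAAAAAAAAAAAAAAAAAAAAAAAAAAAAAAAAAAAAAAAAAAAAAAAAAAAAAAAAAAAAAAAAAAAAAAAAAAAAAAAAAAAAAAAAAAAAAAAAAAAAAAAAHGIAAAAAAAAAAAAAPv+AAAAAAAAAAAAAf/+AAAAAAAAAAAAA//+AAAAAAAAAAAAD//+AAAAAAAAAAAAH//+AAAAAAAAAAAAf//+AAAAAAAAAAAA///+AAAAAAAAAAAH///+AAAAAAAAAAB/////gAAAAAAAAAH/////wAAAAAAAAAP/////4AAAAAAAAAP/////4AAAAAAAAAP/////4AAAAAAAAAP/////8AAAAAAAAAP/////8AAAAAAAAAf/////8AAAAAAAAA//////8AAAAAAAAB//////8AAAAAAAAD//////8AAAAAAAAH//////8AAAAAAAAH//////8AAAAAAAAH//////8AAAAAAAAH//////8AAAAAAAAD//////8AAAAAAAAD//////8AAAAAAAAA//////8AAAAAAAAAP/////8AAAAAAAAAD/////8AAAAAAAAAB/////wAAAAAAAAAAYfA//AAAAAAAAAAAAOAH8AAAAAAAAAAAAGAD4AAAAAAAAAAAAAAAAAAAAAAAAAAAAAAAAAAAAAAAAAAAAAAAAAAAAAAAAAAAAAAAAAAAAAAAAAAAAAAAAAAAAAAAAAAAAAAAAAAAAAAAAAAAAAAAAAAAAAAAAAAAAAAAAAAAAAAAAAAAAAAAAAAAAAAAAAAAAAAAAAAAAAAAAAAAAAAAAAAAAAAAAAAAAAAAAAAAAAAAAAAAAAAAAAAAAAAAAAAAAAAAAAAAAAAAAAAAAAAAAAAAAAAAAAAAAAAAAAAAAAAAAAAAAAAAAAAAAAAAAAAAAAAAAAAAAAAAAAAAAAAAAAAAAAAAAAAAAAAAAAAAAAAAAAAAAAAAAAAAAAAAAAAAAAAAAAAAAAAAAAAAAAAAAAAAAAAAAAAAAAAAAAAAAAAAAAAAAAAAAAAAAAAAAAAAAAAAAA="/>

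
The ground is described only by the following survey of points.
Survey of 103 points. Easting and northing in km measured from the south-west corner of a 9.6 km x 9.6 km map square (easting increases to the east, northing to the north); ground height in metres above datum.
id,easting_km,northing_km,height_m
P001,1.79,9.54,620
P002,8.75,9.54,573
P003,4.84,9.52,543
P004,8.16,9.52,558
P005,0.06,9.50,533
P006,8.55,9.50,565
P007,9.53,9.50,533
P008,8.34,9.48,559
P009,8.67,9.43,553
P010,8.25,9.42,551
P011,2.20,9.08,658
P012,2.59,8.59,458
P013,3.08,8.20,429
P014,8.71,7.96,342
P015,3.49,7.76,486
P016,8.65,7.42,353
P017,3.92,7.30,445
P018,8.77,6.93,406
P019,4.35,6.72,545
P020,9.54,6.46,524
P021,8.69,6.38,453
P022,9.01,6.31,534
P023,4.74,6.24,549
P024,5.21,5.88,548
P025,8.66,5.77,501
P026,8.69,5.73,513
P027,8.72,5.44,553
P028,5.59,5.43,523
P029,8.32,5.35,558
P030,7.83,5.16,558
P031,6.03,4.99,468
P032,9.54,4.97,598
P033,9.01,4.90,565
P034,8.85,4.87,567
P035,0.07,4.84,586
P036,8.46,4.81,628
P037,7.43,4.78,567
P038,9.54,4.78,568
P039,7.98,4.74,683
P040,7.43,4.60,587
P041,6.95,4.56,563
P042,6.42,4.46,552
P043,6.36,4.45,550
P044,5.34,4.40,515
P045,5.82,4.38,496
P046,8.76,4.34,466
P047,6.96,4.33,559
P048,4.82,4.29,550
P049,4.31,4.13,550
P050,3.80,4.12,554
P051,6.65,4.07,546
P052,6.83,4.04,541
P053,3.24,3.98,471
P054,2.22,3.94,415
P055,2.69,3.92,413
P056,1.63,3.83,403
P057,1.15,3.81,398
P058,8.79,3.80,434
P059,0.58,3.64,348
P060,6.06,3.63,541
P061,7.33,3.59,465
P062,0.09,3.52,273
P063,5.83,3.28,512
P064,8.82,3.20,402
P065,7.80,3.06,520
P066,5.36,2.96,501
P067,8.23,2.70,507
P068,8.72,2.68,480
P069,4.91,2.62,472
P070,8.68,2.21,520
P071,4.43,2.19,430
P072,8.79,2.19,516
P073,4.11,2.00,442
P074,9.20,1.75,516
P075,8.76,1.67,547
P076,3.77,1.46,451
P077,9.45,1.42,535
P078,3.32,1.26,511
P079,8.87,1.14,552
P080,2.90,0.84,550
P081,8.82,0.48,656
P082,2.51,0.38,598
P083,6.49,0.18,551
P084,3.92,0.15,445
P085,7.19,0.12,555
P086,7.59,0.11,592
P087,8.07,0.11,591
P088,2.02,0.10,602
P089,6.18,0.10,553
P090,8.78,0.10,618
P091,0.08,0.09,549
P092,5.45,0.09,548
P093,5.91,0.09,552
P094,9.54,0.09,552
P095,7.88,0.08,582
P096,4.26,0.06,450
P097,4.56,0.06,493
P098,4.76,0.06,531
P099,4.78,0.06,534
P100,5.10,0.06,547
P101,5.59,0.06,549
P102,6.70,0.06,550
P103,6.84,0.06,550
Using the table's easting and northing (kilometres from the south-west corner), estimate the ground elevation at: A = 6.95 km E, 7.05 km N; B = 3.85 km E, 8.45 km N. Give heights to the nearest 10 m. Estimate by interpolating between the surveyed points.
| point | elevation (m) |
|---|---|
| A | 500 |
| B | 460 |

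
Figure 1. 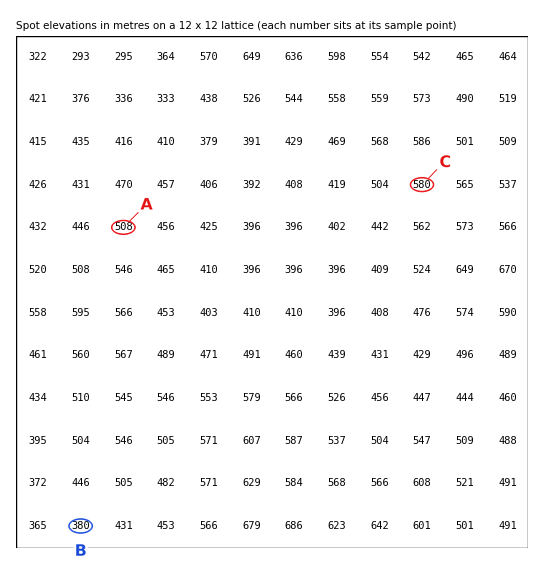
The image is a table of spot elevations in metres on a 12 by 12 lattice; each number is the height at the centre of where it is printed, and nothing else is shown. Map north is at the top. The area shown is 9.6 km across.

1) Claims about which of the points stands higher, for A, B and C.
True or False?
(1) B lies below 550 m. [True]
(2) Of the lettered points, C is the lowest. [False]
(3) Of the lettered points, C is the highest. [True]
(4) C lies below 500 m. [False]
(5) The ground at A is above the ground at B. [True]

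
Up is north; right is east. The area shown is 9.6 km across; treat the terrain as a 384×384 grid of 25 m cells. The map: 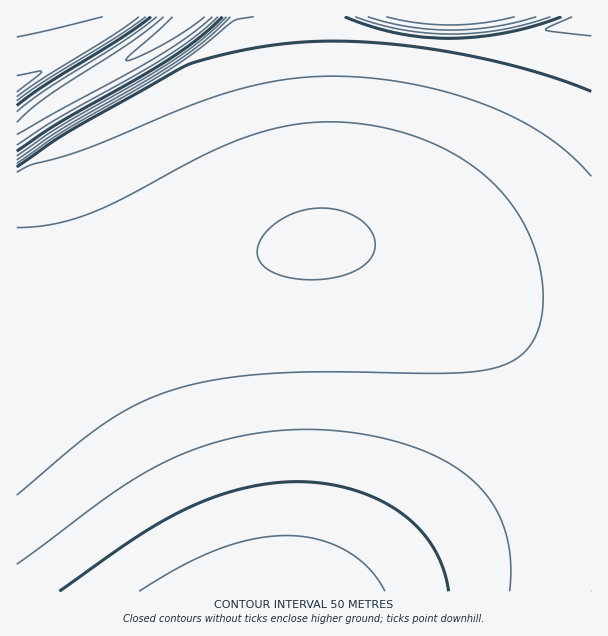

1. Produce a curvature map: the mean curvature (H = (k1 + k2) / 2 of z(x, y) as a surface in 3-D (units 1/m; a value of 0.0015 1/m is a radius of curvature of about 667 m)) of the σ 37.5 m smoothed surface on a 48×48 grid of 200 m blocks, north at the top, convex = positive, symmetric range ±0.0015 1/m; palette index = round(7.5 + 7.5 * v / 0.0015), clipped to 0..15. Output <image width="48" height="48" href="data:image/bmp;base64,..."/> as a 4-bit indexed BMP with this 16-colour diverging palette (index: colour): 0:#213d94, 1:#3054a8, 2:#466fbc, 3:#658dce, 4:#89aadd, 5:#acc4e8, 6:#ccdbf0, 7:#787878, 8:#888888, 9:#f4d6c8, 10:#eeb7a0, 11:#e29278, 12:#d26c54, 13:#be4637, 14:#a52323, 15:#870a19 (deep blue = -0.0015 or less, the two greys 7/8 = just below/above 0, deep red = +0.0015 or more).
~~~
<image width="48" height="48" href="data:image/bmp;base64,Qk32BAAAAAAAAHYAAAAoAAAAMAAAADAAAAABAAQAAAAAAIAEAAATCwAAEwsAABAAAAAAAAAAlD0hAKhUMAC8b0YAzo1lAN2qiQDoxKwA8NvMAHh4eACIiIgAyNb0AKC37gB4kuIAVGzSADdGvgAjI6UAGQqHAIiIiId3d3d3d3d3d3d3d3d3d3d3d3eIiIiIiIh3d3d3d3d3d3d3d3d3d3d3d3eIiIiIiIh3d3d3d3d3d3d3d3d3d3d3d3eIiIiIiIh3d3d3d3d3d3d3d3d3d3d3d3iIiIiIiIiHd3d3d3d3d3d3d3d3d3d3d3iIiIiIiIiHd3d3d3d3d3d3d3d3d3d3d3iIiIiIiIiId3d3d3d3d3d3d3d3d3d3d3iIiIiIiIiIh3d3d3d3d3d3d3d3d3d3d4iIiIiIiIiIh3d3d3d3d3d3d3d3d3d3eIiIiIiIiIiIiHd3d3d3d3d3d3d3d3d3eIiIiIiIiIiIiId3d3d3d3d3d3d3d3d3iIiIiIiIiIiIiIh3d3d3d3d3d3d3d3eIiIiIiIiIiIiIiIiId3d3d3d3d3d3d4iIiIiIiIiIiIiIiIiIiHd3d3d3d3d3iIiIiIiIiIiIiIiIiIiIiIiHd3d3eIiIiIiIiIiIiIiIiIiIiIiIiIiIiIiIiIiIiIiIiIiIiIiIiIiIiIiIiIiIiIiIiIiIiIiIiIiIiIiIiIiIiIiIiIiIiIiIiIiIiIiIiIiIiIiIiIiIiIiIiIiIiIiIiIiIiIiIiIiIiIiIiIiIiIiIiIiIiIiIiIiIiIiIiIiIiIiIiIiIiIiIiIiIiIiIiIiIiIiIiIiIiIiIiIiIiIiIiIiIiIiIiIiIiIiIiIiIiIiIiIiIiIiIiIiIiIiIiIiIiIiIiIiIiIiIiIiIiIiIiIiIiIiIiIiIiIiIiIiIiIiIiIiIiIiIiIiIiIiIiIiIiIiIiIiIiIiIiIiIiIiIiIiIiIiIiIiIiIiIiIiIiIiIiIiIiIiIiIiIiIiIiIiIiIiIiIiIiIiIiIiIiIiIiIiIiIiIiIiIiIiIiIiIiIiIiIiIiIiIiIiIiIiIiIiIiIiIiIiIiIiIiIiIiIiIiIiIiIiIiIiIiIiIiIiIiIiIiIiIiIiIiIiIiIiIiIiIiIiIiIiIiIiIiIiIiIiIiIiIiIiIiIiIiIiIiIiIiIiIiIiIiIiIiIiIiIiIiIiIiIiIiIiIiIiIiIiIiIiIiIiIiIiIiIiIiIiIiIiIiJiIiIiIiIiIiIiIiIiIiIiIiIiIiIiIiPyIiIiIiIiIiIiIiIiIiIiIiIiIiIiIiG34iIiIiIiIiIiIiIiIiIiIiIiIiIiIiDWvqIiIiIiIiIiIiIiIiIiIiIiIiIiIiCNX7piIiIiIiIiIiIiIiIiIiIiIiIiIiCI0Wf2IiIiIiIiIiIiIiIiIiIiIiIiIiEIiNGv7iIiIiIiIiIiIiIiIiIiIiIiIiKQyIjR9+YiIiIiIiIiIiIiIiIiIiIiIiP90MiNFj9iIiIiIiIiIiIiIiIiIiIiIiIr8VCIjRb+YiIiIiIiIiIiIiIiIiIiIiHiN+lMiI0f7iIiIiIiIiIiIiIiIiIiIiHiIj/hDIjRu2IiIiIiIiId2RDNFZ3iIiHiIiK/mQiI13YiIiIiHYwACNFQyEAFXiHiIiIjPpTIjXciIiIcwFZu8zMzMu5YgFg=="/>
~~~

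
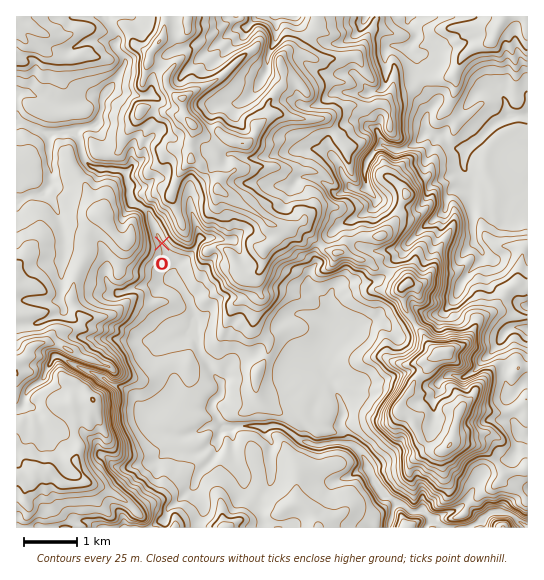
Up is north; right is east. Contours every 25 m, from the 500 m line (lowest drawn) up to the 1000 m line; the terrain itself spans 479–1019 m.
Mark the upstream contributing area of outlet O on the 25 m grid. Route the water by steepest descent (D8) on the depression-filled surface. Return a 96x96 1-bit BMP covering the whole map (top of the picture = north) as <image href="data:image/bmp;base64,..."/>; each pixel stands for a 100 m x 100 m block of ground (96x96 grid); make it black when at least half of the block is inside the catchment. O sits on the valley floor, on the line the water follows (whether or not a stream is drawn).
<image width="96" height="96" href="data:image/bmp;base64,Qk2+BAAAAAAAAD4AAAAoAAAAYAAAAGAAAAABAAEAAAAAAIAEAAATCwAAEwsAAAIAAAAAAAAA////AAAAAAAAAAAAAAAAAAAAAAAAAAAAAAAAAAAAAAAAAAAAAAAAAAAAAAAAAAAAAAAAAAAAAAAAAAAAAAAAAAAAAAAAAAAAAAAAAAAAAAAAAAAAAAAAAAAAAAAAAAAAAAAAAAAAAAAAAAAAAAAAAAAAAAAAAAAAAAAAAAAAAAAAAAAAAAAAAAAAAAAAAAAAAAAAAAAAAAAAAAAAAAAAAAAAAAAAAAAAAAAAAAAAAAAAAAAAAAAAAAAAAAAAAAAAAAAAAAAAAAAAAAAAAAAAAAAAAAAAAAAAAAAAAAAAAAAAAAAAAAAAAAAAAAAAAAAAAAAAAAAAAAAAAAAAAAAAAAAAAAAAAAAAAAAAAAAAAAAAAAAAAAAAAAAAAAAAAAAAAAAAAAAAAAAAAAAAAAAAAAAAAAAAAAAAAAAAAAAAAAAAAAAAAAAAAAAAAAAAAAAAAAAAAAAAAAAAAAAAAAAAAAAAAAAAAAAAAAAAAAAAAAAAAAAAAAAAAAAAAACAAAAAAAAAAAAAAADAAAAAAAAAAAAAAADgAAAAAAAAAAAAAADwAAAAAAAAAAAAAAD8AAAAAAAAAAAAAAD+AAAAAAAAAAAAAAD/8AAAAAAAAAAAAAD/8AAAAAAAAAAAAAD/8AAAAAAAAAAAAAD/8AAAAAAAAAAAAAD/4AAAAAAAAAAAAAD/4AAAAAAAAAAAAAD/wAAAAAAAAAAAAAD/4AAAAAAAAAAAAAD/4AAAAAAAAAAAAAD/4AAAAAAAAAAAAAD/4AAAAAAAAAAAAAD/8AAAAAAAAAAAAAD/8AAAAAAAAAAAAAD/+AAAAAAAAAAAAAD/+AAAAAAAAAAAAAD/+AAAAAAAAAAAAAD/+APgAAAAAAAAAAD/+B/wAAAAAAAAAAD//D/4AAAAAAAAAAD//H/8AAAAAAAAAAD//n/+AAAAAAAAAAD////+AAAAAAAAAAD////8AAAAAAAAAAD////8AAAAAAAAAAD////4AAAAAAAAAAD////4AAAAAAAAAAD////8AAAAAAAAAAD////8AAAAAAAAAAD////8AAAAAAAAAAD////+AAAAAAAAAAD////+AAAAAAAAAAD/////AAAAAAAAAAD/////gAAAAAAAAAD/////gAAAAAAAAAD/////gAAAAAAAAAD/////gAAAAAAAAAD/////gAAAAAAAAAD/////gAAAAAAAAAD/////gAAAAAAAAAD/////AAAAAAAAAAD/////AAAAAAAAAAD////+AAAAAAAAAAD////+AAAAAAAAAAD////+AAAAAAAAAAD////4AAAAAAAAAAD////4AAAAAAAAAAD////wAAAAAAAAAAD////wAAAAAAAAAAD////4AAAAAAAAAAD////wAAAAAAAAAAD///+AAAAAAAAAAAD///+AAAAAAAAAAAD////AAAAAAAAAAAD////AAAAAAAAAAAD////gAAAAAAAAAAD////wAAAAAAAAAAD////wAAAAAAAAAAD////wAAAAAAAAAAD////wAAAAAAAAAAA="/>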